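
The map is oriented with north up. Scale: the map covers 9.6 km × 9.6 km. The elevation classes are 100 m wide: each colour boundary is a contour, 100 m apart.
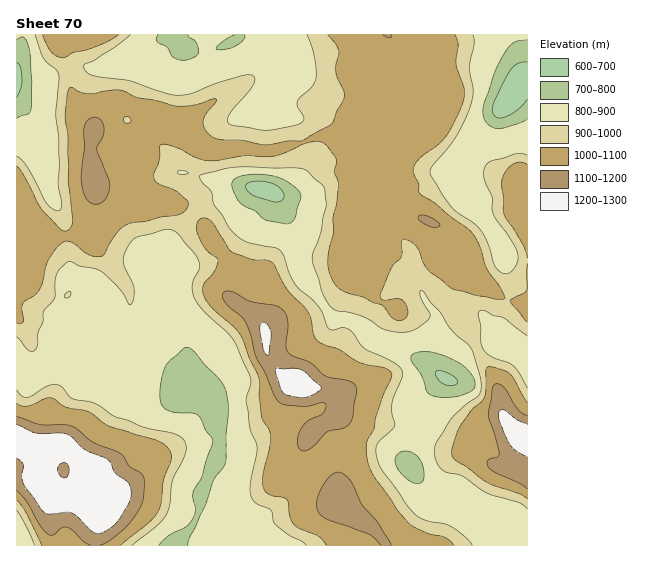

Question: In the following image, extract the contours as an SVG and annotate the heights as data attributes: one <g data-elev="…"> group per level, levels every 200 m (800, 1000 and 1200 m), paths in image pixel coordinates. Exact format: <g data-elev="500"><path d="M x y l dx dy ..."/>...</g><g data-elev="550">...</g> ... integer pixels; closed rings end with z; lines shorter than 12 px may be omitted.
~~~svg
<g data-elev="800"><path d="M159 545l10-9 17-9 7-10 2-8-2-12 0-5 9-15 11-34-1-4-6-8-8-16-5-2-23-2-6-3-3-6-1-17 5-18 4-6 13-11 5-3 7 4 28 32 4 9 3 16-3 27-1 28-11 17-8 23-16 34-2 8"/><path d="M414 483l-9-6-8-10-1-10 5-5 5-1 7 2 5 4 4 6 2 9-1 8-4 4z"/><path d="M441 397l-10-2-4-3-5-16-11-16 0-4 3-3 15-1 16 4 17 9 11 11 2 9-4 6-13 5z"/><path d="M279 223l-14-4-10-8-14-8-9-15 0-4 1-4 5-3 8-2 21 0 16 4 14 10 3 4 1 4-6 22-6 5z"/><path d="M527 119l-20 8-10 1-6-1-5-4-3-11 1-9 10-30 11-20 9-11 13-2"/><path d="M17 39l6-2 5 7 2 11 2 28 0 22-2 7-3 3-10 3"/><path d="M188 35l8 8 3 9-5 5-11 3-10-3-6-10-9-4-2-4 2-4"/><path d="M244 35l1 2-2 3-8 6-10 3-9 0 1-2 4-4 14-8"/></g><g data-elev="1000"><path d="M120 545l29-22 9-12 3-8 3-24 7-20-2-10-10-8-49-14-21-15-23-5-13-9-7 0-19 8-5 0-5-3"/><path d="M454 545l-9-8-18-4-18-10-11-12-23-32-6-12-2-12 0-12 7-14 2-12 5-17 10-23 0-5-8-4-24-6-20-12-14-5-7-4-4-6-3-15-3-8-21-23-14-26-6-3-16-1-20-7-18-29-6-4-6 0-4 6 1 11 8 13 12 11-4 12-11 13 0 10 8 12 23 20 6 8 19 44 0 17 2 20 8 13 2 8-1 11-7 28 0 12 6 7 17 4 2 4 2 14 4 7 5 4 19 8 9 9"/><path d="M17 500l9 12 16 33"/><path d="M527 402l-18-29-15-6-7 0-1 4 0 17-2 9-13 13-11 15-9 27 1 4 3 4 12 7 18 14 9 5 25 8 8 5"/><path d="M17 323l4 1 2-3-1-12 1-5 2-3 10-6 4-5 9-29 7-12 7-6 4-2 4 1 19 13 12 1 4-2 4-10 9-12 8-7 36-8 16-2 8-5 3-6-2-4-11-9-18-8-4-4 0-6 6-14 0-12 3-3 16 5 20 10 14 2 32-5 30 0 30-13 10-2 7 1 6 5 7 10 2 4-3 11 4 9 1 6-2 17-4 13 0 16-4 18-1 12 3 13 7 12 9 5 15 4 11 5 9 3 8 11 5 4 6 0 4-1 3-7-2-7-3-4-5-2-15 1-3-4 12-29 9-10 0-16 4-2 6 3 6 5 7 17 5 7 22 17 26 7 21 5 7-1-5-12-14-19-6-20-7-13-6-7-17-12-15-13-15-10-1-9-6-12 1-5 4-7 21-16 8-9 16-34 2-10-9-26 2-21-3-9"/><path d="M527 264l-1 27-14 8-2 2 17 21"/><path d="M527 165l-8-3-8 3-7 8-2 11 2 31 19 29 4 14"/><path d="M126 123l-2-2 0-2 3-3 3 3 1 2z"/><path d="M42 35l9 17 6 4 6 2 11-6 12-2 16-6 17-9"/><path d="M328 35l10 14 1 6-3 16 2 8 6 12 0 6-13 27-29 17-15 0-22 4-22-5-20 0-9-2-8-7-3-8 2-8 11-14-1-2-20 6-17 1-21-5-20-4-16-7-8 0-24 4-8-2-10-5-2 2-2 4-2 23 3 20 0 47 5 37-1 5-3 5-4 1-4-2-18-18-20-36-6-9"/></g><g data-elev="1200"><path d="M63 478l-4-3-1-6 2-5 5-1 3 2 1 6-2 5z"/><path d="M17 458l7 7-2 11 2 8 19 28 6 2 22-1 24 20 8-1 12-8 15-24 1-8-2-8-14-11-4-10-4-4-22-10-18-15-6-1-24 0-20-8"/><path d="M527 424l-10-4-12-10-3-1-3 3 0 8 11 24 5 6 12 7"/><path d="M299 397l7 0 7-2 7-4 1-4-15-14-5-3-25-2 0 5 7 19 4 3z"/><path d="M266 355l3 0 2-22-2-7-6-4-2 2-1 7 3 18z"/></g>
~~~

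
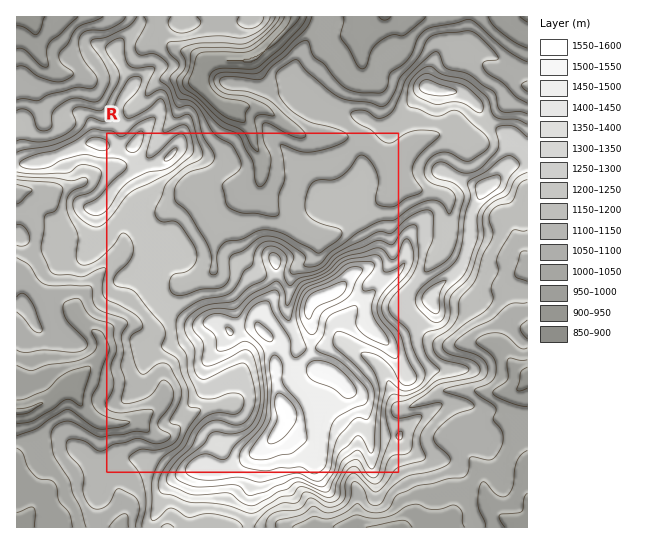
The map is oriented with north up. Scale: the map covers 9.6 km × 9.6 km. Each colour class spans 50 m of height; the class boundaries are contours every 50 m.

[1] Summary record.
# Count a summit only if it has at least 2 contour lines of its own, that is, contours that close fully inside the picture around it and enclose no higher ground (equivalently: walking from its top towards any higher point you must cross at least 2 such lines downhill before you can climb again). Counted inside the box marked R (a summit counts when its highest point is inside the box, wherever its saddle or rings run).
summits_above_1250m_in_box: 3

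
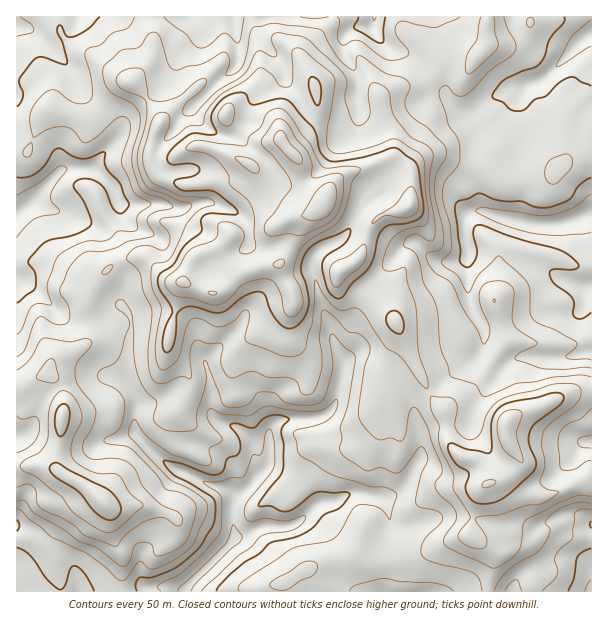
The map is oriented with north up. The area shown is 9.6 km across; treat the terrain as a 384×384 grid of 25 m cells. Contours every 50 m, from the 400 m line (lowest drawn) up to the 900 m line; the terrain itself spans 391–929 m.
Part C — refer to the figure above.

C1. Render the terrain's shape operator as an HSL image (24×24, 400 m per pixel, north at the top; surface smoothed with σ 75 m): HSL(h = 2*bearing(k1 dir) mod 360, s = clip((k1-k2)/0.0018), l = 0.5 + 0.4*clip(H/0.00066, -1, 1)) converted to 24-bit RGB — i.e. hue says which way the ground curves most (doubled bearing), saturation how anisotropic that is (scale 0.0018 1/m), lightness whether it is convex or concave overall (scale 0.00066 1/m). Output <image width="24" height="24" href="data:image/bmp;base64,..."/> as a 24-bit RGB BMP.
<image width="24" height="24" href="data:image/bmp;base64,Qk32BgAAAAAAADYAAAAoAAAAGAAAABgAAAABABgAAAAAAMAGAAATCwAAEwsAAAAAAAAAAAAAe29+r7N8TTZwjoNd4ugyUiEJWm0fADMfm37ctqzbwq3YwJLEjKSlgl19l2Rjam2glnypXohwW3FT1L1YHFo2eatrsaOYQ0F/amd6tKh0ViQ1fH49z/GxRyrR5L3NN5duATIbmKZRoXd9p5q9vZTEpG2+jZ2ua2mljHOuunW8o1uKitKq0aTbPMKgbZJMdEBymzAwdzcumG6stc2Vda5FPG5q0b+duY/DJIOpLVILPGkHKD8Ir0xKkl+NxK2WSVl6aoJQOWWc6rrUs5Bik4JVop1CemOvV5u2I3CvnbbPZnCr2fLloqDii63kmLTT49rxSSDKSCHx0aDlf9CSDk4ZLnQlyraBdy6Bu32cZDdQl4EvwZ5TcaJb02iqta4YUBwTNjGGf8ZqrvXue73XqmttXq9uI8aIMwcAaSUADmA0zDtuwn6NsFq2lnhHmaIxUYk+KIJ4l3DBUsrJ5s3fzobJKrxLSEDk4ND2mYrq69yeP4QvQWpox8ClmA43OAANl/LjfHHRVKC4FDRHzJR6jXWbgYKrrY+rhImzI3d/XBpJz/zgRy7E3YlDtuLXM1l4QLRtJj4Y9qdwqalTJV0kUH0PhBJjiL6EZMRpYqfQkhosCyo5ptyxlI7GqGGupI16kp2DUiiYRe+IYqIvVRJd9PnScU83Vls4ZFkmVKWnfPKW1rXha1XBe0rPQGebwpykr8hQhAdQjNKFQSBxgI8CIWwAGElwx6meoqaHRSV0qdypZ5CoCmGE9Nfh77f5xIzXTK2pt46+NMw2paNCa0hRiidrvz1TO5gv2XtvNCm0u2x3ZEqhc73G6OfQBBgvxaqQrqeIZUCdUMVsqG2JMoFoQXgiOZg77M3w07Dytku81r+1oU91U3FbPkl/xEzM1++oHTlucU+8o2yMlW+KbKZsr9CcCAgsjrJasWVZg816bmiGX3ZOq0twR40yU28mLUEOdIoeMz6To8WLxGq2oYe+RESCLTmJ+uzRNhtXNJFDt2mwh3upu8h/XqxLXxVuOnRqv7R5esp9X1p1kq2IKzJ72NqggI/JkJXIj2S4Ns7PiSU+uYY8eItQa1N3IzpH/8BvPBctndRGGUo7lEOD+PPTFApphLcnR46htt68rnidX1uMXceaoBJ2js1lSlxDgnpPSXVxKS1XwE2TqriUsHp1N0FjZzOe9NfYpM3z6djzTCyiKVNG5PrRHgAz6fnFKoJshKNwm6pycY2wKRiYq9Xj1rPKWF+faaGdeWk1V2ikXKaUsZ+4wqnWgDzKOO3Gq1bn0XltZ3NLrn7Xo5rjzepkAAgz+NPka9/mJXtw2tCmRmIXDhNAsK08rpNJhE1fqVGifoHAgpuJYrCVaKmJiU5FVKrM1h8tDzsi5ZZ81nSeKWKOr4Qv7WY6BS4NCTYJ+L2nTFokLx8EtvKWBxNZkuCon7nXgIbRkn7DpnisXppSjXBPQzMnm9lBHx5hYFLmMcfq0ErOj+dwZwpNkJ3Q0ari9tXsDLyaKJHd/Gn/0PvfYevACws9k6oJLhsFMSEELz0GJ0oPI2chSjysdYS8neOUMAgqhUgAwrAAFMAAkpMMXa6EUZlWWX5K36jM77HSFkJHNGph/vbNKRQ8lDSUdkCrmq3OjZjK0r3WQkmfzravElVFfZsaZhEtOyaX3PLZU9t+flotn0hNhNGxaDifzNFNAN2G+6jvvnbxR46j+fvQVBxxQ26MfJ6udn+WeHCYtZuin2a6w6GfdzSWp5nELp6NEjtj+OvKJFH61tP4csP5vSLH4U/f0PvcjTRtESMQaXot6KmZwmaTz3jUTkKhdH+Of3WGaXR9l5CAnYiVvV6ioHexd620sYWtESQz3/aGDs6XZgki/49yGoSAft2N3HZkuy06P3B6YUR6ic9Fa0pPnn5bbk5ucn2CdoKQeG6Nlo5/e5R6SpJ4yriqZFGMpjJimjtWI/5ZxD90CXZriPmi62fjLbM8ohhb38iaSHmCQy6Oz9adS05qj1lMrFk7OnlEVYJWWHybtIWhlX5/dZyPk61wXyxfa5K+3OrvtnajPWpr0I3QAoQjxQ8VyJGEeCp90evQhmjUKMzfj2q0uGKvkVCY1IWlpJFbXnFJOXIqIotKs4mVfJ2ihD9XYpS9cKutlqF1xYR8X4mUO2Zc2KKMBy1zySUnn+i/q7xyNRRZrd60WBM7nYFRc3eNYX+h5rnIco3FiICrPJBnLI9FckY5lMCFOY2YmHNpf2RQr8BvkWlVbVF9faZUUhmrMd0qaas8z2eo0zLVEGUj1EmokKumcXmUV1aC6OKuMi2Fy56ypn+8OX2k"/>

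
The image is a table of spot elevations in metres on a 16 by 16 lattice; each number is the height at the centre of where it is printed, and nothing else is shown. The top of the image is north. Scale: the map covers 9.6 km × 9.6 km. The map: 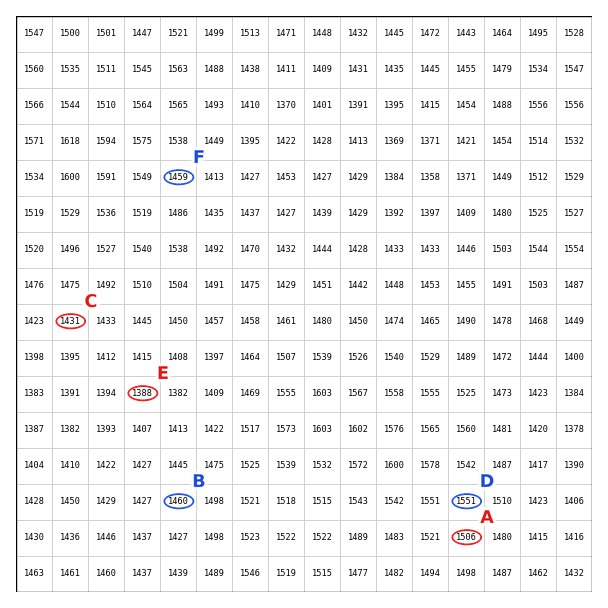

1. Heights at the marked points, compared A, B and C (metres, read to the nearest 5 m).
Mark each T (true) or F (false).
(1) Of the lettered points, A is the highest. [T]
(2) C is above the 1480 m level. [F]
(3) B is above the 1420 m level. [T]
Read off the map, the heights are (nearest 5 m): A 1505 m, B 1460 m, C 1430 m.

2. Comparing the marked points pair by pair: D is above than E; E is below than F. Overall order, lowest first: E F D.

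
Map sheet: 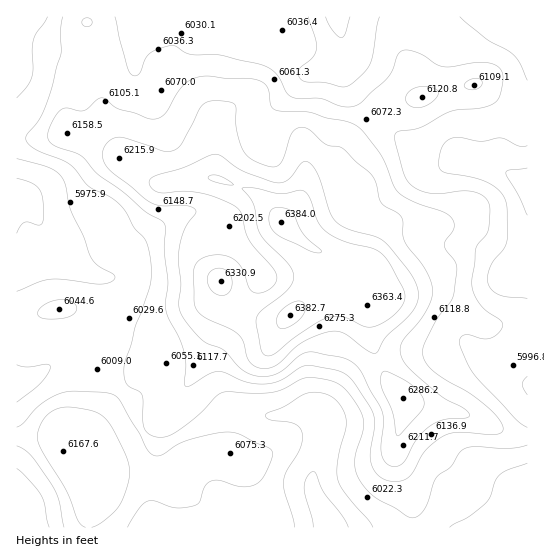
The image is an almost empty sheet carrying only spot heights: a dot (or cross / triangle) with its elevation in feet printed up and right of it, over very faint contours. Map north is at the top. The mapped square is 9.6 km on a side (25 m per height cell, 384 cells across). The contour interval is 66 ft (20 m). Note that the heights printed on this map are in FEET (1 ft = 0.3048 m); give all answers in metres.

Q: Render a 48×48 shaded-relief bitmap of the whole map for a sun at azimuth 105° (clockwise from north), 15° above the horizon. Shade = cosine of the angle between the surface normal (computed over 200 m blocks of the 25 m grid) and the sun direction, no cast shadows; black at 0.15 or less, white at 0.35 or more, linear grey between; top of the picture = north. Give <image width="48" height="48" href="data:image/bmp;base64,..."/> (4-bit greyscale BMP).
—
<image width="48" height="48" href="data:image/bmp;base64,Qk32BAAAAAAAAHYAAAAoAAAAMAAAADAAAAABAAQAAAAAAIAEAAATCwAAEwsAABAAAAAAAAAAAAAAABEREQAiIiIAMzMzAERERABVVVUAZmZmAHd3dwCIiIgAmZmZAKqqqgC7u7sAzMzMAN3d3QDu7u4A////AHdkNYmsypiIiIiJmau8uGVmd4mrqZmZqndkNXmry5iIiIiJmavLp1Vnd4mrqZmaqndTNYmry5iJmIiJmqvKhlZniImqqZmqqndTNomby5iJmYiJmry5dVZniZqqmaqqqnZDR4mby5iImZiJq8y5ZVVWebu6maqqmWVEWJiby5iIiZiJq8zKZERFac26mqqpmWU0eZiby5h3iIiJmrzLdUQzWd7KqqqZqmVGiYirypiHd3iJmavLlUMhON7LuqmZqlVGiIm8uYiIh3eJmIm7lkMgFr3cupmaqkRFeIm8qIiZmIiJmIial1QhFazLqZmru0M1aImqmHeaqpmZmZmZl2QxFJzKqaq8u1REZ4iZmHZ5u6qZmaqph1QyJIu6mau7qmVVZ3iIiHZoq7qZqru6h1QzNpu7maq6qXZmZ3d4iHZnm6mIq93KmGQzV6u6maqqmYh3d3d3eIdmeahmi+/amHVFeauqmqqpmZmYd3d3eIdlaJdVau/amIZnm7uqmqqZmYmZiHd3d4dlZ4dUWN/rmId5vMu6qZmZmYmZmIh3d3dlV4dlRq7sqYeKzMzLqZiZmYiZmZiHd3ZVV3d2RYvdyoeKzd3MqYiZmXiJmZmHd2VEV3h2VGm8ypeKze7dupmZmXd4iZmHd2QzVoiHVEaaqYiJve7tuqmYiGZniJiHdlQzRXmpdDR5mIiJq97ty7uoiGZneIh3ZlQyNGrLlkNXiIiIm83czMy5iGZ3eIh3ZlQyM1rLl1RXiIiJq8y7vN26mHd3d3eIdkMzRGm6h1VniIiJvMu6q93LqXiHdmd4h1M0VniYdlZ4iIiJzLqqq8zLuoiHZmd3h1M0Z3h2VWeImZiJu7qqqru8y4iHZnd3d2REZ4d1RGiaqpiIqqqqqru8zIiHZnd3Z3ZVZ3dkNHmry5mImqqZqqu8zIh2Vnh2ZniHd3dkNHmsy5mZmZmZmaq9zIh2Vnh2VWipiHd1Vnicy5mZqZmIiJq8zId2VXd2VWiZmIh3eHZ6y5iau6mHd4mry4h2VWZlZmd3d4iZmHVpupiazLqYd4mqq4iHZVVWeHdmVompmGRZupiazbqZmImZmYiHdlRWiZh2VXmqmGRZqZmazLqqmZmZiXd3iHZWiZh2ZnmqmGVpmZmru6qqqZmYiGZVeYdniId2Znm6mGVpmJqruqqqqYmYiGU0aZd3iIdmZoq6mHZ5mImqqZq7qZmYiGUzaIeIiIdlVnmqqXd4mIiJiIq7qZmZiGVEZ3eJiIdlVniauph3iIdnd3mrupqqmXZEZ3eZiHZlZ3eJq7qHiIZWZmeaqZq7qnZVd3eamHZmZ3d4m8uXeHZVZmeIh4rMunZVd3eamHd2Z4h3irupiHZVVneIdmisu2ZVd3eamHd3d3iIiaqqqYZUVniIh2eKu2ZWd3iamHeIiIiIiJmruodUVoiJmIiJmmZVZ4mqmHeJmIiIiImryoZlVoiJmZmZmWZURoq7qHd4mYiIiIm8yoZlVoiZmZmZmWZUNYq7qHd4mYiIiIm8ynZlZ4mZmZmYiA=="/>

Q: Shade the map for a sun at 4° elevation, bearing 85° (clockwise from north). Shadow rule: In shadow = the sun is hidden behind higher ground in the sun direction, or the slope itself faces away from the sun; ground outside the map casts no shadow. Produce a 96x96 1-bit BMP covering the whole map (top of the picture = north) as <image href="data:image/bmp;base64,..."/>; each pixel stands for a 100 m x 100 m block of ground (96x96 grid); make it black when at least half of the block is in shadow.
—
<image width="96" height="96" href="data:image/bmp;base64,Qk2+BAAAAAAAAD4AAAAoAAAAYAAAAGAAAAABAAEAAAAAAIAEAAATCwAAEwsAAAIAAAAAAAAA////AAAAAAAHwAAAAAAAAAAAAAAHwAAAAAAAAAAAAAAH4AAAAAAAAAAAAAAP4AAAAAAAAAAAAAAP4AAAAAAAAAAAAAAf4AAAAAAAAAAAAAAfwAAAAAAAAAAAAAA/wAAAAAAAAAAAAAA/wAAAAAAAAAAAAAB/gAAAAAAAAAAAAAB/gAAAAAAAAAAAAAB/AAAAAAAAAHAAAAD/AAAAAAAAP/gAAAB+AAAAAAAAf/gAAAB8AAAAAAAAf/wAAAAcAAAAAAAAf/wAAAAAAAAAAAAAf/wAAAAAAAAAAAAAP/wAAAAAAAAAAAAAP/wAAAAAAAAAAAAAP/4AAAAAAAAAAAAAP/4AAAAAAAAAAAAAf/4AAAAAAAAAAAAAf/4AAAAAAAAAAAAAf/4AAAAAAAAAAAAAf/wAAAAAAAAAAAAAf/gAAAAAAAAAAAAAP/AAAAAAAAAAAAAAH+AAAAAAAAAAAAAAA+AAAAAAAAAAAGAAAAAAAAAAAAAAAPAAAAAAAAAAAAAAAPAAAAAAAAAAAAAAADAAAAAAAAAAAAAAABgAAAAAAAAAAAAAABgAAAAAAAAAAAAAAAAAAAAAAAAAAAAAAAAAAAAAAAAAAAAAAAAAAAAAAAAAAAAPAAAAAAAAAAAAAAAfAAAAAAAAAAAAAAA/AAAAAAAAAAAAAAB/AAAAAAAAAAAAAAB/AAAAAAAAAAAAAAB/AAAAAAAAAAAAAAD/wAAAAAAAAAAAAAD/4AAAAAAAAAAAAAH/8AAAAAAAAAAAAAH/4AAAAAAAAAAAAAH/AAAAAAAAAAAAAAH+AAAAAAAAAAAAAAD+AAAAAAAAAAAAAAD8AAAAAAAAAAAAAAB8AAcAAAAAAAAAAAA4AB8AAAAAAAAAAAAAAD8AAAAAAAAAAAAAAH4AAAAAAAAAAAAAAH4AAAAAAAAAAAAAAP4AAAAAAAAAAAAAAH4AAAAAAAAAAAAAADwAAAAAAAAAAB8AABgAAAAAAAAAAD+AAAAAAAAAAAAAAH8AAAAAAAAAAAAAAH4AAAAAAAAAAAAAAHgAAAAAAAAAAAAAAPAAAAAAAAAAAAAAA+AAAAAAAAAAAAAAB8AAAAAAAAAAAAAAAYAAAAAAAAAAAAAAAAAAAAAAAAAAAAAAAAAAAAAAAAAAAAAAAAAAAAAAAAAAAAAAAAAAAAAAAAAAAAAAAAAAAAAAAAAAAAAOAAAAAAAAAAAAAAAOAAAAAAAAAAAAAAAOAAAAAAAAAAAAAAAOAAAAAAAAAAAAAAAGAAAAAAAAAAAAAAAAAAAAAAAAAAAAAAAAAAAAAAAAAAAAAAAAAAAAAAAAAAAAAAAAAAAAAAAAAAAAAAAAAAAAAAAAAAAAAAAAAAAAAAAAAAAAAAAAAAAAAAAAAAAAAAAAAAAAAAAAAAAAAAAAAAAAAAAAAAAAAAAAAAAAAAAAAAAAAAAAAAAAAAAAAAAAAAAAAAAAAAAAAAAAAAAAAAAAAAAAAAAAAAAAAAAAAAAAAAAAAAAAAAAAAAAAAAAAAAADgAAAAAAAAAAAAAADgAAAAAAAAAAAAAA="/>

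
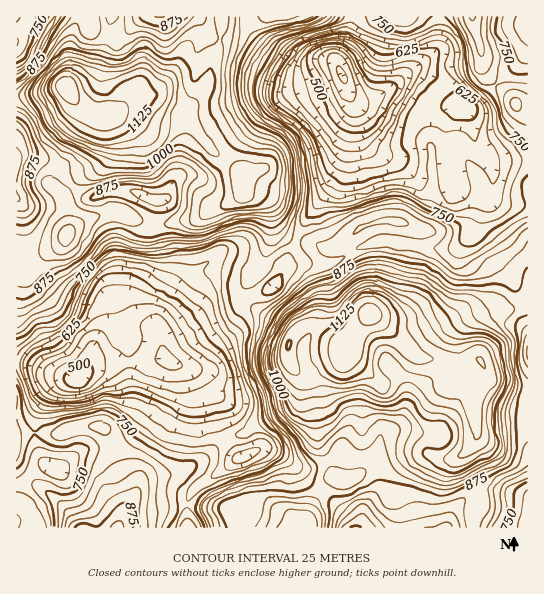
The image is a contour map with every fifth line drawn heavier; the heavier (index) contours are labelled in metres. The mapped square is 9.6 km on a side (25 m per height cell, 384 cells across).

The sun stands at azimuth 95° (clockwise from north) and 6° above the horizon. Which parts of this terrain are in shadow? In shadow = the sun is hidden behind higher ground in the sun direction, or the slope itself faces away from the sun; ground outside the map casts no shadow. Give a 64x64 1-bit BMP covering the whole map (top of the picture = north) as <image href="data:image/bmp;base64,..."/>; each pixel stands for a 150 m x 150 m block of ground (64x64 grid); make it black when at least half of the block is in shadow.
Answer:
<image width="64" height="64" href="data:image/bmp;base64,Qk0+AgAAAAAAAD4AAAAoAAAAQAAAAEAAAAABAAEAAAAAAAACAAATCwAAEwsAAAIAAAAAAAAA////AAAAAAD/MA/HABwHgP5wH8eAHAOA/PAfxwAcAYD7wB/gABwAAGfAD/AAAAAAD8AH/AAAAAAPwAH/PgAAAA/AAH/+AcAAB8AAP/wH4AABwAA/+A/HAABAAP/4B88AAAAH//gD/4AAAA//8AH/gA4AP//gAe+AD8B//+AA4wAP4///4ADgAAf////gGHAAB////+AAAAAP////wAAAAB/////HAAAAH////88BAAAf////zgEAAA/////eAAAAB////84AAAAH////5wAAAAP////jwAAAAf////PgAAAA/////+AAAAD/////8AAAAH/////wAAAAf/////AAAAAf////8AAAAAAf+//wAAAAAAD4f/AAwAAAAHwAAADwOAAAPgAAAP78AAAeAAAA//wAAAYBwAB//AAcAAfgAD/4AH4AB/AAHvgA/gAD/AAe8AH+4AD+AB7wAH/wADwAPuAAP+AAACAf4cAf4AAAYB/j4A+AAAHgH//ADwAAA+Af/8AAAAAf4D//gAAAAD9gfv8AAAAAf4D8/gAAAAD/g/z+AAAAAP+H/PwAAAAA/9/8/AAAAAH///z8AAAAAf///PwAAAAB///A/AAAAAH//8D8DgAAA///wP4fAAAH///A/B8QAAf7/8D8DzgAA/j/wPwgOAAB8D+A/mB8gAAAH4D+YH+AAB4fgA=="/>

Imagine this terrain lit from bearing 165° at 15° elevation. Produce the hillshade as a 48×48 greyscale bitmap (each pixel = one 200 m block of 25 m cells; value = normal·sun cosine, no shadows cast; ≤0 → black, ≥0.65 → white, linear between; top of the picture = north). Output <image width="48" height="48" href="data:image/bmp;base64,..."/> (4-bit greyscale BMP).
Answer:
<image width="48" height="48" href="data:image/bmp;base64,Qk32BAAAAAAAAHYAAAAoAAAAMAAAADAAAAABAAQAAAAAAIAEAAATCwAAEwsAABAAAAAAAAAAAAAAABEREQAiIiIAMzMzAERERABVVVUAZmZmAHd3dwCIiIgAmZmZAKqqqgC7u7sAzMzMAN3d3QDu7u4A////AGZlMSM0Z3iZl2d2VFVFaKqIiIiZhmiZh1d1MSM0Z3eIdlVmVEQ0WKqYiIiJl1eIh2d1IjRDV3Z3UQE0VCIiWKuod3iJqGZ3d3dTIjRDRnd4YQAAEiIjWJq5d4mau5d4mYVDMzRERWZ4hiAAABM0VmeId5qrzduru5ZWZUREREVWeHQAAAJFVVVnd4mZrN3cupiJhkRVQzQzRXdkEAJohlZmZnd2aLzcqYiZqXZlQzMzI1eZdVV5mHd3ZVVUNHqpiGd3iYd2QzNEM0VpmZmZmpiIZURVVGd3eGUyNFVVQ0VEMzM1eaqpmqiIh2Z4dmd3d2QQAAASNFQzMiIjRomZmqmKuoeJl2eId2QQAAAAIzMzRDNERWiJmaqry5iJl2eal2QhAAAAEiI0RFVVZneJmry6qph3d2erqFVVQyABIjMzREVmd3iIiry4d5h2ZmaKl1d4h2REREREVVVmZnh3eJqXVoiHZmZ3doqqqYZmZmVmd3dkM1dmd3iHd4h2ZmZmdqu8uodnd2Z3iIhjECZ2ZmeImHZUQzRGiLu8yph3d2Z3d4h0EAR2RFaJqGVUMhATabu8y6h2Znd3d3d2MABWQzV5mGVVQyETaau7zKh3d4d3d2d3QQADMiRnd2ZVVVRGeau6q6h3eImId2Z2QQAAAAJFVEVURFVWZ5qpqqh3eImYh2ZmUgAAAAABEiNDIjRFVomqq8qIiIiIh2VXdzAAAAAAABEiEBI0RXiavdypmZiIdmVWiXQgAAAAAAASIRI0VWeKze7Kq7qYd1RFaIZUQxAAAAESMyNEVVZovN7s3dzLuoZVWJh2Z2MAASI0VCI0RFVWirzd3d3d7tp2aKlmVXdURFZndTIiNEREV5rMuqq87//KmaljM0Z4iId3dlQiIyIzNWiqh2Z4m+/+y7pzIhJGd2UzNFQyISNERERmVEM0V5zu27uVIQABIzIREkQzM0VlVVQzNFVDRFebqaqnQQAAAAAjM0VEVVd2V5mHeJhkNEVniIiXUyEAAAJFVVZUVUVVVpvMzMuFRWZmeIh3VDMhECRWZmZVRDNFZni83cyoeIZVZ3d2VEMzMzVWZmVVRENWiJmqqrzKmYZDNFZmVEMzRVVmZlVmVWV5q7u6qZu6l2VDISRVVEMzRmZWZlVnd2aJu7uqqYmZdlVDIAEjREMiNGVVVVVoiId5qZiJmId3ZlVTEAATREMiI1VFRERXiJh4iHZneIiHZmVTIAATRUMzIjVVVERWh4iHh2RFZ4mHZnZUMhJFVURUMSRmZmdmZkVnd1Q0VmeHVndmZlVWVUVnUhJWeJqFRAADVUQzRVVmVXh4iZdmVVZ5ljI1eaqFMwAAAjMgEjI1VWiJq7l1VWaKunQ1Z4iGQwAAABEAACEkVWeaq8uXZ4eKu6hlVVd3VBAAAAAhABEkVVeaq83cu7qZrMuXVVZmZUEAAiJEIBITVVeJvN///+y6rN25h3ZVVWMAA0RmQRIRNWd3rO////ypq7y7mHdmZnQQA1VnYhIhJGd2jO///+uYmqq6mHd3Zg=="/>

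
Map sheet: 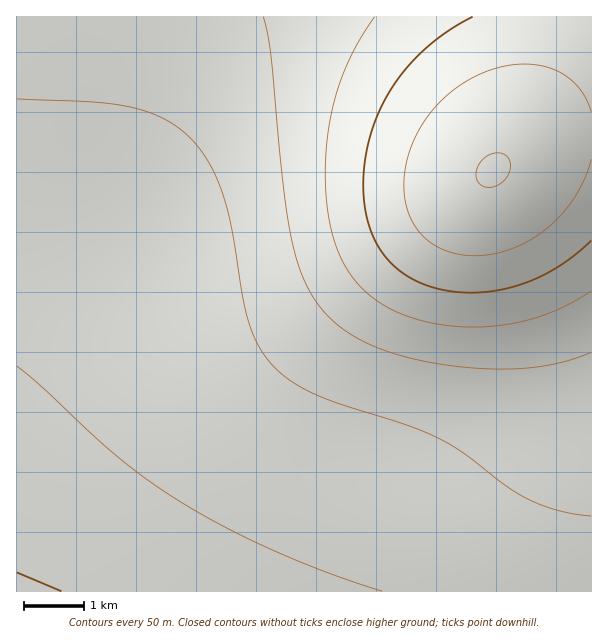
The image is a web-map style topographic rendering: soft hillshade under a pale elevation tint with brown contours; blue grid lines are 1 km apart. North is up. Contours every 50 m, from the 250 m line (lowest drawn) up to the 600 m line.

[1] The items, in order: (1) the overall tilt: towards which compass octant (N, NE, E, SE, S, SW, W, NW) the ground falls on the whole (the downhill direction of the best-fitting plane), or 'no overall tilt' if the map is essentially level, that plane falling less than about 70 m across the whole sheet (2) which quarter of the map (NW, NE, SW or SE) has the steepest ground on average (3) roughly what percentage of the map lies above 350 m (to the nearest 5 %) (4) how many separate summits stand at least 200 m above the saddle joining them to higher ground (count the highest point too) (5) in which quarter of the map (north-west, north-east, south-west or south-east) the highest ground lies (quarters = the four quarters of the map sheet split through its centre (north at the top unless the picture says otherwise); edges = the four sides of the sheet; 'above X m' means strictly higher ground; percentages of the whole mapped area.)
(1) Overall the map slopes down towards the south-west.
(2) The steepest ground, on average, is in the north-east quarter.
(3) Ground above 350 m makes up about 50 % of the sheet.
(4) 1 summit rises at least 200 m above its surroundings.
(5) The highest point lies in the north-east quarter of the map.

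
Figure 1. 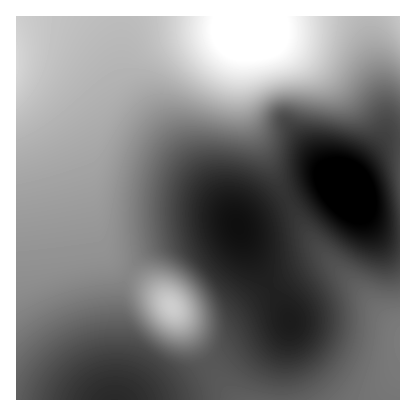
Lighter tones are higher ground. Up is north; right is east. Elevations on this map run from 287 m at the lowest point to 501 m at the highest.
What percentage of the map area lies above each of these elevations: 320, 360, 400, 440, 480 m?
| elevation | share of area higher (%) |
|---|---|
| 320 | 93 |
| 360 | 65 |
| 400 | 41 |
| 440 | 13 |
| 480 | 3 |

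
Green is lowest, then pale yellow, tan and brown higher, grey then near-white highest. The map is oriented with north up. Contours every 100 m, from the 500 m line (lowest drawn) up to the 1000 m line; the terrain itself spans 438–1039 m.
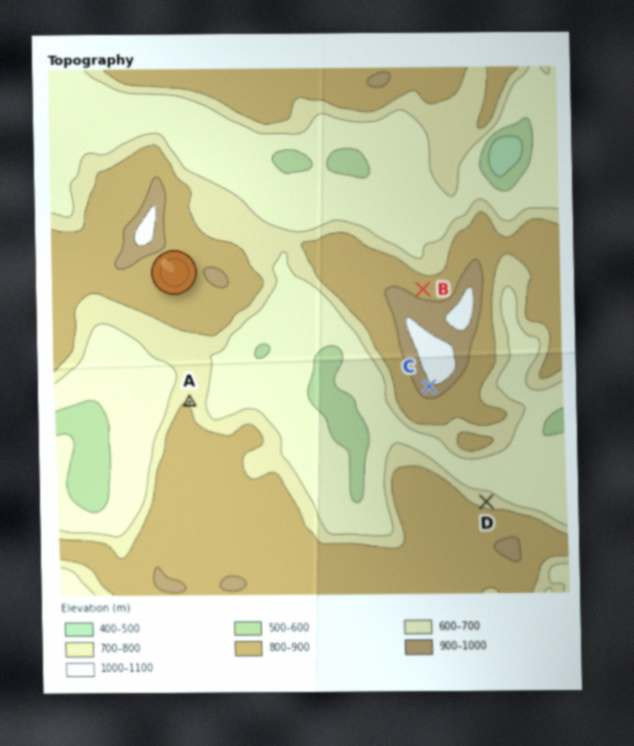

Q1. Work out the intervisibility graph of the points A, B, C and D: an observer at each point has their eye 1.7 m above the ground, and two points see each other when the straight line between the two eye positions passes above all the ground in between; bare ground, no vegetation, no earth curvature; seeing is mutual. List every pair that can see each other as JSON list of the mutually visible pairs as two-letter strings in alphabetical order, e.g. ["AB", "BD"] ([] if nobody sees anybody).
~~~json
["AC", "CD"]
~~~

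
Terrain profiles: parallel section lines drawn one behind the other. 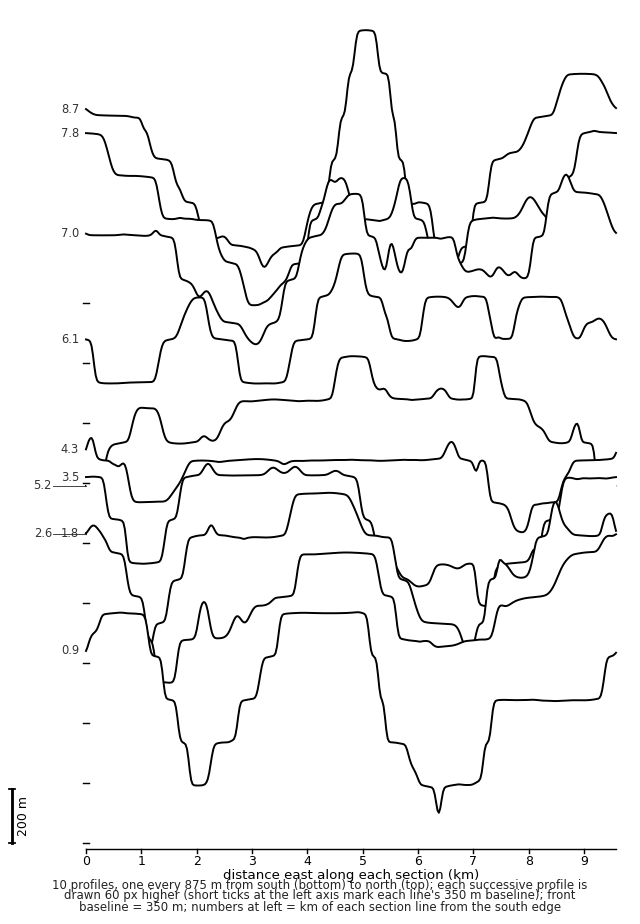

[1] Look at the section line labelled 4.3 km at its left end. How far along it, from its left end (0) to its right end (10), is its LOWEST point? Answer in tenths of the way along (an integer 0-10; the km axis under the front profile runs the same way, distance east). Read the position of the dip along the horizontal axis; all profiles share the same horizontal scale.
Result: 8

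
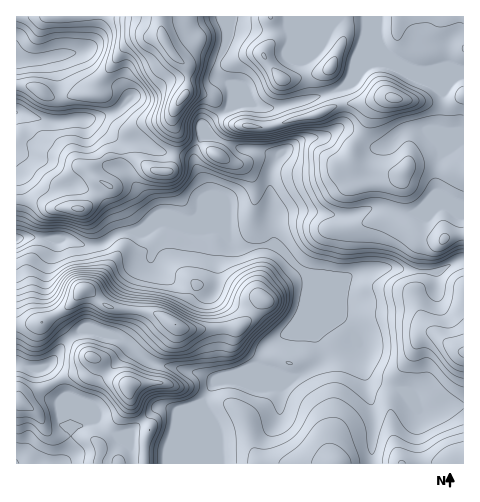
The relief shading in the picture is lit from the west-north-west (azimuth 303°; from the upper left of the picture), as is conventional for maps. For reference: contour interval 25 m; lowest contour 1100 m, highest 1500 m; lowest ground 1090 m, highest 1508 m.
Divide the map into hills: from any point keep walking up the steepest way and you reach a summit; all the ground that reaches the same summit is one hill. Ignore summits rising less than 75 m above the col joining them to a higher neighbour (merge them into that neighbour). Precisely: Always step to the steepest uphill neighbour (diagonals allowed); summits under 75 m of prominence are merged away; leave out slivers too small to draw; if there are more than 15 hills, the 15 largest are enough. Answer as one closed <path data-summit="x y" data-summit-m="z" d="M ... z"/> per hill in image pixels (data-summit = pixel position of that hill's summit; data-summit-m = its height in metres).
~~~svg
<path data-summit="395 98" data-summit-m="1508" d="M463 16l-96 0-3 27-12 32-6 11-38 14-28 7-16 1-12-4-14 0-7 2-26 19 6 11-7-1-4 4-5 13-1 10-5-5-27-5-25-11-22-4-25-17-4-1 24-5 10-6 9-10-11-11-12-1-10-5-17-28 9-4 5-7 5-11 0-15-81 0-1 222 50 1 15 6 14 1 9-2 12-10 7-2 15 0 21-10 24 5 30 0 8 4 15 17 36-3 12 7 23 22 30 3 11 0 12-5 21-4 54 5 21-12 7-1z"/><path data-summit="175 325" data-summit-m="1450" d="M166 222l-11 2-17 8-15 0-7 2-12 10-9 2-14-1-15-6-46-1-4 1 1 225 188-1 0-50-3-11-23 10-13-5-8 0-27 25-12 4-10-5-13-11-11 1-15 9-2-24-23-39 11-10 8-14 18-13 16 1 19 6 31 24 52 12 14 7 16-5 51 0-14-3-9-7 6-18 21-13 16-20 5-23 0-14-2-5-20-20-12-7-36 3-6-5-4-7-10-8-33-1z"/><path data-summit="463 463" data-summit-m="1347" d="M307 278l-3 29 13 33 6 9 0 6-16 16-16 8-11 10 0 24-9 8-53 11-14-24 1 55 258 1 1-58-17 0-20 6-8-2-6-5-10-15-33-11-5-8-5-24-4-11-13-15-6-12z"/><path data-summit="165 40" data-summit-m="1485" d="M223 16l-124 0-1 15-5 11-5 7-9 4 17 28 10 5 12 1 11 11-9 10-10 6-24 5 4 1 25 17 22 4 25 11 27 5 5 5 1-10 5-13 4-4 7 1-6-11 22-15 5-7-1-18-14-9 0-12 10-24z"/><path data-summit="463 353" data-summit-m="1379" d="M463 260l-7 1-21 12-54-5-21 4-12 5-44-4 5 8 28 28 6 12 13 15 4 11 2 16 5 13 7 5 29 9 13 18 11 4 20-6 17-1z"/><path data-summit="281 78" data-summit-m="1466" d="M365 16l-141 0 3 24-10 24 0 12 14 9 0 20 21-1 12 4 16-1 28-7 38-14 6-11 12-32 2-9z"/><path data-summit="129 385" data-summit-m="1419" d="M92 330l-10 0-12 7-14 20-11 10 23 39 2 24 10-7 16-3 21 16 12-2 29-27 8 0 13 5 22-9 11-18 8-6-6 1-14-7-46-9-15-8-22-19z"/>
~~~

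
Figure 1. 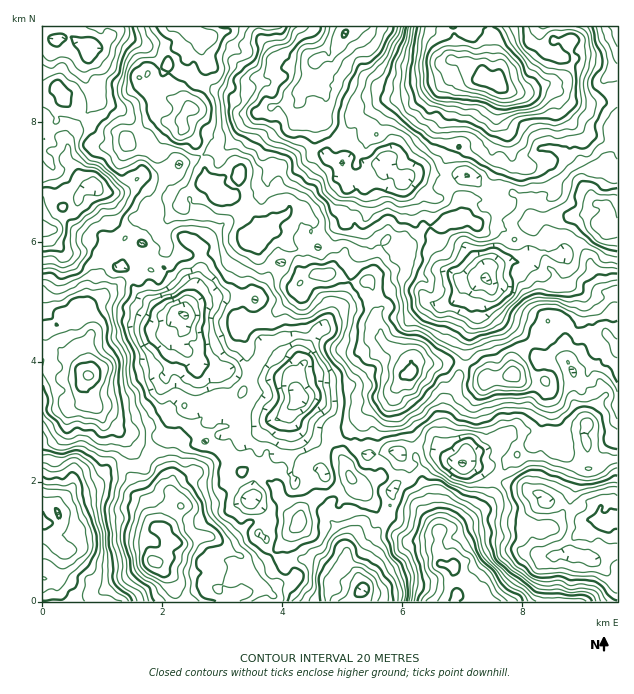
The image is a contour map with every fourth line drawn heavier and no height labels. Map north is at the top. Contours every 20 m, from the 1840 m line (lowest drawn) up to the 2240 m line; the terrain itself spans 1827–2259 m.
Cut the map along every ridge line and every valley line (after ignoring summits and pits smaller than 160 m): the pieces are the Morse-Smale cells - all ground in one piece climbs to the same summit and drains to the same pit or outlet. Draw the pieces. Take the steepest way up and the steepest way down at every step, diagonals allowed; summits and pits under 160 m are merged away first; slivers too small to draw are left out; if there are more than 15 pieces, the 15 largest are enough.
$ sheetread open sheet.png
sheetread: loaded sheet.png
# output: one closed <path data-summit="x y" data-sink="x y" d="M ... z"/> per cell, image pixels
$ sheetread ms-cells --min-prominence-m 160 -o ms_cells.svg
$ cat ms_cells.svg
<path data-summit="154 561" data-sink="604 525" d="M226 26l-119 0 3 11-21 13-16-12-21 2-6-4-4 1 0 113 8 0 14 6 2 7 24 24-9 5-5 16-3 6-11 4-9 10-11 1 0 177 4 2 10 0 9-4 14 0 8-8 1-4 12 23 7 7 8 3 14 19 5 10-2 23 6 15 9 10 6 21 18 18-6 17-9 4 16 17 4 7 0 15 96 1 1-7-9-6 5 1 9-6 12-2 7-5-9-13-2-20 6-13 8-9 2-11 15-14 26-11 9-7 12 11 18 26 10-14 0-12 16-15 0-9-4-6 5 4 9 0 13-8 11-1 9 6 18 1 19 8 6 8 11 6 18 2 9 6 7 2 6 8 18 2 20 16 12 0 7 4 5 0 7-4 3 1 1-175-10-10-10 10-8-8-16-4-12-17-8 0-14 16 0 6-21 13-6 11 0 9-4 4-22 4-11-9-19-7-36-2-9 9-1-7-30-25 0-6-6-12 1-14-4-12 0-9-4-5-15 1-21-8-15 0-15 7-4-13 0-16-8-6-9-13-7-2 0-9-9 0-8 5-2-10-7-12-9-7-8-2 6-7 3-12-11-1-14 8-9-3 0-19-11-23-12-10-3-11 7-8 5-2 10-18 5-30-6-11 0-10 25-9z"/><path data-summit="154 561" data-sink="344 34" d="M347 26l-120 0-1 4-6 4-19 5 0 10 6 11-5 30-10 18-5 2-7 10 3 9 12 10 11 23 0 19 9 3 14-8 10 0-2 13-6 7 8 2 9 7 7 12 2 10 19-8-3-3 0-12 2-2 12 0 3 8-4 5-12 7 0 9 7 2 9 13 8 6 0 16 4 9 3 3 12-6 15 0 21 8 15-1 4 5 0 9 4 12-1 14 5 7 1 11 30 25 1 7 9-9 36 2 19 7 11 9 22-4 4-4 0-9 6-11 20-12 1-7 14-16 8 0 12 17 13 2 11 10 10-10 9 10 0-118-4 0-9-6-18 4-14 11-5 6-1 9-6 4-18-4-7 4-14 10-6-4-9 0-18 6 16-27 11-11 15-6 4-4-13-23-12-3-7 6-9-9-11-5-16-12-26 2-10-3-14 0-10 5-15-8-6-8-4 12-8 8-6 2-8-6-15-2-2-13-13-3-9-10-6-26-4-2-9 0-7-13 6-7 2-14 7-6 6-19 5-5 11 0 3-4 6-15 6-8z"/><path data-summit="499 82" data-sink="344 34" d="M617 26l-126 0-1 4 5 10 0 18 5 11-3 13-10-4-12-8-23-10 4-12-4-22-103 0-9 13-6 15-3 4-11 0-5 5-6 19-7 6-2 14-6 9 7 11 9 0 4 2 6 26 9 10 13 3 2 13 15 2 5 4 6 2 11-10 4-12 6 8 15 8 10-5 14 0 10 3 26-2 16 12 11 5 9 9 7-6 12 3 13 23-4 4-15 6-11 11-10 20-6 6 8-1 10-4 9 0 6 4 14-10 7-4 12 4 9-2 9-17 14-11 18-4 9 6 5 0z"/><path data-summit="154 561" data-sink="43 522" d="M88 392l-1 4-8 8-14 0-9 4-14 0 0 103 11-3 5 6-5 7-9 1 0 3 4 12 10 9 8 4-8 21-5 5-7 3 7 1 4 3 1 6 15 13 102 0-1-20-18-20 9-4 6-17-18-18-6-21-9-10-6-15 2-23-5-10-12-17-17-12z"/><path data-summit="458 594" data-sink="604 525" d="M442 455l-11 1-13 8-12-1 2 12-16 15 0 12-10 14 9 4 7 11 9 9 26-1 7-5-2 19 3 11 13 3-2 13 6 14-3 8 163-1 0-24-11-5-11-10-21-8-18 0-15 3-6-7-5-13-9-8-2-7 10-12 14-8 0-3-5-5-7-2-9-6-18-2-11-6-9-10-16-6-18-1z"/><path data-summit="154 561" data-sink="362 591" d="M352 479l-9 7-26 11-15 14-2 11-8 9-6 13 2 20 9 13-7 5-12 2-9 6-5-1 9 6 1 7 76 0 12-11 0-8-4-6 2-12 6-18 4-9 8-7 4-14-18-27z"/><path data-summit="458 594" data-sink="362 591" d="M383 516l-3 6-2 9-8 7-4 9-6 18-2 12 4 6 0 18 92 1 4-5-6-17 2-13-13-3-3-11 2-19-7 5-26 1-9-9-4-8z"/><path data-summit="499 82" data-sink="604 525" d="M551 502l-12 2-9 6-10 12 2 7 9 8 5 13 6 7 15-3 26 2 13 6 11 10 10 4 1-54-4-2-7 4-5 0-7-4-12 0-17-14z"/><path data-summit="499 82" data-sink="604 525" d="M50 150l-8 1 0 77 7 2 4-2 9-10 12-5 7-21 9-5-24-24-2-7z"/><path data-summit="499 82" data-sink="604 525" d="M490 26l-36 0 2 22-4 12 23 10 12 8 10 4 3-13-5-11 0-18z"/><path data-summit="499 82" data-sink="43 522" d="M53 508l-7 1-4 4 0 88 29 1-13-13-1-6-4-3-7-1 7-3 5-5 4-12 4-7-2-4-6-2-13-15-1-8 6-1 8-6z"/><path data-summit="499 82" data-sink="604 525" d="M569 41l-15 0-11 26-11 14-8 8-14 2 16 1 25-10 12-2 11-20-4-11z"/><path data-summit="499 82" data-sink="604 525" d="M106 26l-63 0-1 10 10 4 21-2 16 12 21-13z"/>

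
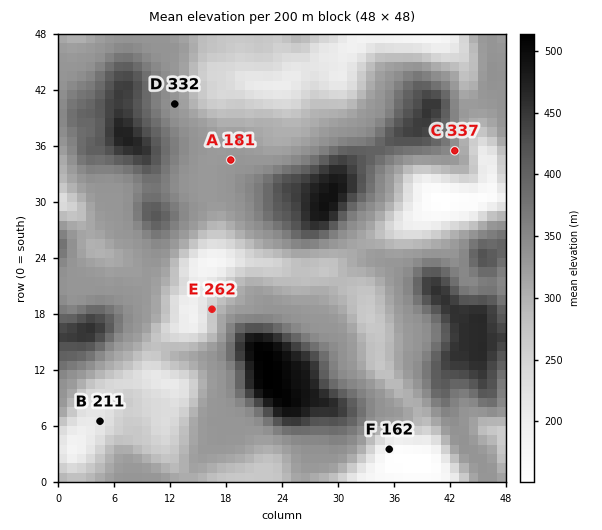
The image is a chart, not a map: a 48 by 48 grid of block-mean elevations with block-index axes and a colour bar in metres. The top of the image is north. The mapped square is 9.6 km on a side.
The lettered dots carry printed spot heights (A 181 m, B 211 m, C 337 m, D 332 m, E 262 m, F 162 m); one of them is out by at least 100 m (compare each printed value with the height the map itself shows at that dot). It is A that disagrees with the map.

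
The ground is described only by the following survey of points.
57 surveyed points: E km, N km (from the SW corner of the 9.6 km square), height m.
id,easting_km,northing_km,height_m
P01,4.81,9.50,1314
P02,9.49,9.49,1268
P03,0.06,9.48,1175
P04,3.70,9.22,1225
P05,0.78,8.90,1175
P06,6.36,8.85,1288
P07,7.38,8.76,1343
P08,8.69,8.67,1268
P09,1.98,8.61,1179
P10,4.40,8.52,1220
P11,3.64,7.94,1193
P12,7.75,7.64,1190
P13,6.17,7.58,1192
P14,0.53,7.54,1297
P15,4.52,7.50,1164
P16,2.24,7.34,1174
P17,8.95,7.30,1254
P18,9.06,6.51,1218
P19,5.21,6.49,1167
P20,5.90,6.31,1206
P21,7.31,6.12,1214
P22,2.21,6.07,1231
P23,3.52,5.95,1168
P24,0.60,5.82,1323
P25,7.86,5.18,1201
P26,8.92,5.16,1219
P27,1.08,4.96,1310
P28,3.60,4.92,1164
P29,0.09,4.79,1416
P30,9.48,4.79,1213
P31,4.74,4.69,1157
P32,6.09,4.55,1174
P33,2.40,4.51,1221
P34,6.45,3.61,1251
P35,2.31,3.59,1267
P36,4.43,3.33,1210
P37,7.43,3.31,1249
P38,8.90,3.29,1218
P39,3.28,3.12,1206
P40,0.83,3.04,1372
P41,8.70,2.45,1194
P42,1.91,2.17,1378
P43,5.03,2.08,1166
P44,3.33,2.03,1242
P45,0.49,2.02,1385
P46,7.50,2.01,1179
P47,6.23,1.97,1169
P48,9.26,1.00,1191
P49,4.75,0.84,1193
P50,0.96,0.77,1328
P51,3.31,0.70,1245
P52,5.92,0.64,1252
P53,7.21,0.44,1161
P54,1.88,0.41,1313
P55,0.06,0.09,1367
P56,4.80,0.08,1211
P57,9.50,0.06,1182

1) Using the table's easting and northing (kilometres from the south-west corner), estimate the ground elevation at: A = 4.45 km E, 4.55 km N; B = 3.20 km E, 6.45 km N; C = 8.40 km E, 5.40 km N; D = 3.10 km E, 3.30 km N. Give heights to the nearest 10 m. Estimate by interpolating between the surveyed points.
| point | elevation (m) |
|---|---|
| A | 1160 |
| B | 1170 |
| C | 1190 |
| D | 1220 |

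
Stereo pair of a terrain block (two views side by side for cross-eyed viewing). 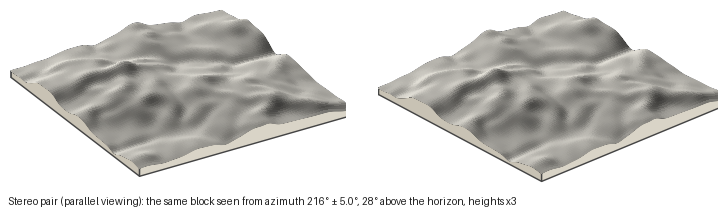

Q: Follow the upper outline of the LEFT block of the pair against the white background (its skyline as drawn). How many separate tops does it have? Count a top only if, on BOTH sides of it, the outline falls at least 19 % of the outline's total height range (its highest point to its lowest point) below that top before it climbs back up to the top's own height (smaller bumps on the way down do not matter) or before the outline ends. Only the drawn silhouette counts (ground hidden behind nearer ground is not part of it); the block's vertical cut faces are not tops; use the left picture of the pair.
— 1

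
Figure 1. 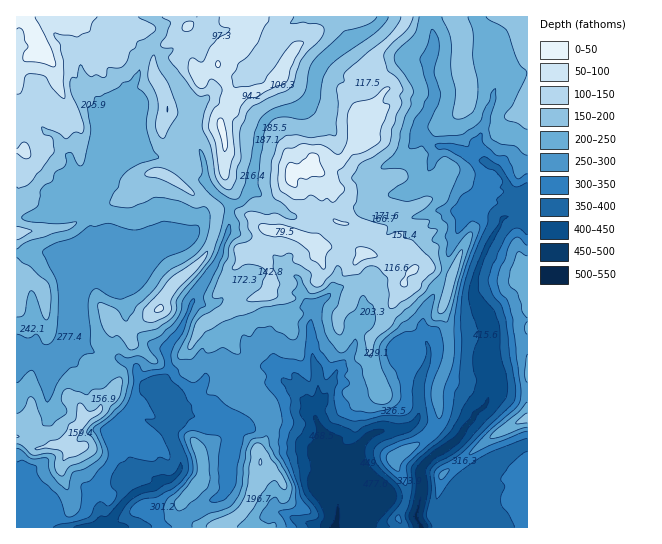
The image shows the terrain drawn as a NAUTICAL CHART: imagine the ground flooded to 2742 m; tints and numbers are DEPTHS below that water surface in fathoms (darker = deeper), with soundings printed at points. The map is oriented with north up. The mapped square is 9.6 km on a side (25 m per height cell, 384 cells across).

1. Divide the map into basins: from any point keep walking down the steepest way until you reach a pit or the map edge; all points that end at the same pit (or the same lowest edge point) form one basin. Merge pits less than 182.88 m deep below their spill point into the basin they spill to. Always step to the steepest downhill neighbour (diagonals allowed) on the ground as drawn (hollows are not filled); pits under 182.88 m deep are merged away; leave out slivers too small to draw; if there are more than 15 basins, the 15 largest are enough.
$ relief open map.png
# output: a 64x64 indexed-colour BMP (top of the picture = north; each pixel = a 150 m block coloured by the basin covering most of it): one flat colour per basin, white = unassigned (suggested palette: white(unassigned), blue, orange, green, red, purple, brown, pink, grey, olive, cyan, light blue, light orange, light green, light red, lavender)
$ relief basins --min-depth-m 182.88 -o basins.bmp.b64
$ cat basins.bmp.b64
<image width="64" height="64" href="data:image/bmp;base64,Qk12CAAAAAAAAHYAAAAoAAAAQAAAAEAAAAABAAQAAAAAAAAIAAATCwAAEwsAABAAAAAAAAAA////ALR3HwAOf/8ALKAsACgn1gC9Z5QAS1aMAMJ34wB/f38AIr28AM++FwDox64AeLv/AIrfmACWmP8A1bDFACIiIiIiIiIiIiIiIiIRERERERERERERETMzMRERERERIiIiIiIiIiIiIiIiIiIRERERERERERERMzMREREREREiIiIiIiIiIiIiIiIiIiEREREREREREREzMxERERERESIiIiIiIiIiIiIiIiIiIRERERERERERERMzMRERERERIiIiIiIiIiIiIiIiIiIiEREREREREREREzMxEREREREiIiIiIiIiIiIiIiIiIiIRERERERERERETMzERERERESIiIiIiIiIiIiIiIiIiIhERERERERERETMzMRERERERIiIiIiIiIiIiIiIiIiIiERERERERERERMzMzEREREREiIiIiIiIiIiIiIiIiIiIRERERERERERMzMzMzERERESIiIiIiIiIiIiIiIiIiIhERERERERERERMzMzMxERERIhERIiIiIiIiIiIiIiIiIRERERERERERETMzMzMRERERERESIiIiIiIiIiIiIiIhERERERERERERETMzMzMREREREREiIiIiIiIiIiIiIiERERERERERERERMzMzMzERERERESIiIiIiIiIiIiIiIRERERERERERERETMzMzMzERERERESIiIiIiIiIiIiIhERERERERERERERMzMzMzMxEREREREiIiIiIiIiIiIhEREREREREREREREzMzMzMzERERERERIiIiIiIiIiIhERERERERERERERETMzMzMzMREREREREiIiIiIiIiIhERERERERERERERERMzMzMzMxERERERESIiIiIiIiIhEREREREREREREREREzMzMzMzERERERERIiIiIiIiIiERERERERERERERERETMzMzMzMREREREREiIiIiIiIiIREREREREREREREREREzMzMzMxERERERESIiIiIiIiIhERERERERERERERERETMzMzMzERERERERIiIiIiIiIiERERERERERERERERERMzMzMzMREREREREiIiIiIiIiIREREREREREREREREREzMzMzMxERERERESIiIiIiIiIhERERERERERERERERETMzMzMzERERERERIRIiIiIiIhERERERERERERERERERMzMzMzMRERERERERERIiIiIiEREREREREREREREREREzMzMzMxERERERERERESIiIiIhEREREREREREREREREzMzMzMzERERERERERERIiIiIiIhERERERERERERERERMzMzMzMRERERERERERESIiIiIiIhEREREREREREREREzMzMzMxEREREREREREREiIiIiIiIRERERERERERERETMzMzMzERERERERERERERIiIiIiIhEREREREREREREREzMzMzMRERERERERERERESIiIiIiERERERERERERERETMzMzMxEREREREREREREREiIiIiERERERERERERERERMzMzMzERERERERERERERERIiIhERERERERERERERERETMzMzMREREREREREREREREiERERERERERERERERERERMzMzMxERERERERERERERERERERERERERERERERERERETMzMzERERERERERERERERERERERERERERERERERERERMzMzMREREREREREREREREREREREREREREREREREREREzMzMxERERERERERERERERERERERERERERERERERERETMzMzEREREREREREREREREREREREREREREREREREREREzMzMREREREREREREREREREREREREREREREREREREREzMzMxEREREREREREREREREREREREREREREREREREREzMzMzEREREREREREREREREREREREREREREREREREREzERMzMRERERERERERERERERERERERERERERERERERERERERMxERERERERERERERERERERERERERERERERERERERERETERERERERERERERERERERERERERERERERERERERERERERERERERERERERERERERERERERERERERERERERERERERERERERERERERERERERERERERERERERERERERERERERERERERERERERERERERERERERERERERERERERERERERERERERERERERERERERERERERERERERERERERERERERERERERERERERERERERERERERERERERERERERERERERERERERERERERERERERERERERERERERERERERERERERERERERERERERERERERERERERERERERERERERERERERERERERERERERERERERERERERERERERERERERERERERERERERERERERERERERERERERERERERERERERERERERERERERERERERERERERERERERERERERERERERERERERERERERERERERERERERERERERERERERERERERERERERERERERERERERERERERERERERERERERERERERERERERERERERERERERERERERERERERERERERERERERERERERERERERERERERERERERERERERERERERERERERERERERERERERERERERERERERERERERERERERERERERERERERERERERERERERERERERERERERERERERERERERERERERERERERERERERERERERERERERERERERERERERERERERERERERERER"/>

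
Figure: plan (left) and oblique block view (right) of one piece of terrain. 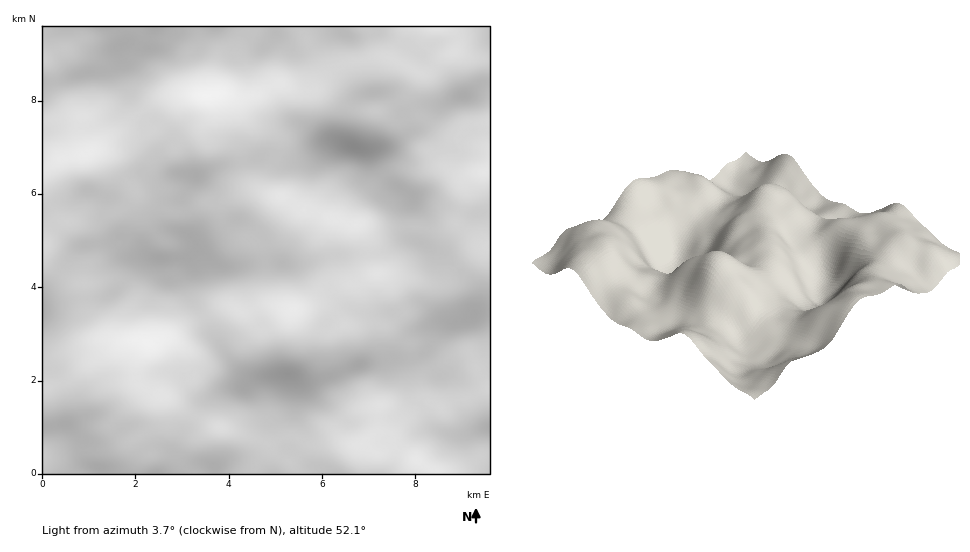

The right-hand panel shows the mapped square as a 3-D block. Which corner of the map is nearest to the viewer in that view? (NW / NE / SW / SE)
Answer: SE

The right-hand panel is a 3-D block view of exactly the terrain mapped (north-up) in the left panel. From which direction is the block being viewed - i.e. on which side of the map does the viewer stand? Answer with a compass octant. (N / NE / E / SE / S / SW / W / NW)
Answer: SE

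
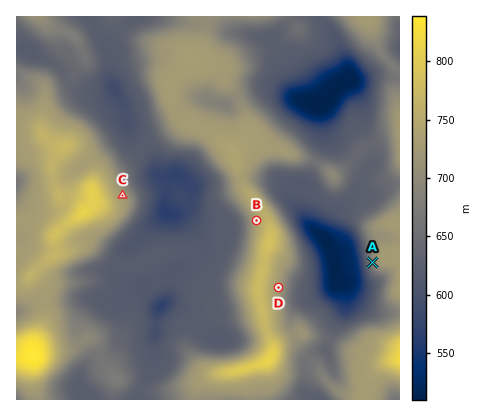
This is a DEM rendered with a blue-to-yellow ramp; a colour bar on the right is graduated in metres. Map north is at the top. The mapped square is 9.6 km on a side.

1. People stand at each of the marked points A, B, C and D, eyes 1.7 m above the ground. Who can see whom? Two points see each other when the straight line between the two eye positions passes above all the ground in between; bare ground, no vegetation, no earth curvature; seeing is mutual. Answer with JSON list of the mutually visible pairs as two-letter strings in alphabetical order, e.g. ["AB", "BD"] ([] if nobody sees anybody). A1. ["AD", "BC"]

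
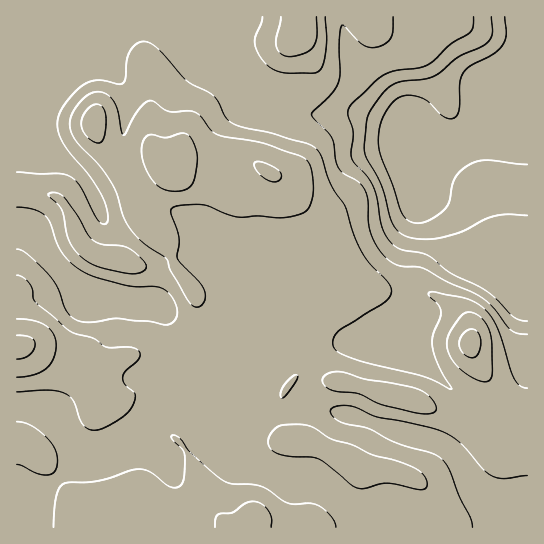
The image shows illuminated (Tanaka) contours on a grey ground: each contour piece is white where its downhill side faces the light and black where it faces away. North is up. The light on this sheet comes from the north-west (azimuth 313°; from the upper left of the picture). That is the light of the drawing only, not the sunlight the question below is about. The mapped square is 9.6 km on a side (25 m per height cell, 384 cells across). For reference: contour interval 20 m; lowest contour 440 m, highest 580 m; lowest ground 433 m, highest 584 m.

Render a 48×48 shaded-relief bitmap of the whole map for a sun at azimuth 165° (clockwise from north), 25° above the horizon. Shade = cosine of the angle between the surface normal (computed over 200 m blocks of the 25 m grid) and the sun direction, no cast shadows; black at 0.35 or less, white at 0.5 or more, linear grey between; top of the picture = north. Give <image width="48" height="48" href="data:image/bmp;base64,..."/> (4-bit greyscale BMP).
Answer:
<image width="48" height="48" href="data:image/bmp;base64,Qk32BAAAAAAAAHYAAAAoAAAAMAAAADAAAAABAAQAAAAAAIAEAAATCwAAEwsAABAAAAAAAAAAAAAAABEREQAiIiIAMzMzAERERABVVVUAZmZmAHd3dwCIiIgAmZmZAKqqqgC7u7sAzMzMAN3d3QDu7u4A////AHd3dmd3d3d3d3Z4h2VVZmd3d3iIh3d3d3d3dmZ3d3ZmZmZmdlREVXiHd4iIh2d3d3d3dmZnd3ZVVlVEREMzRnmZmJmYh3d3d3d3ZlVVZmZVZlQyI0VVZ5qqqqmId3eJmHiHdlREVVZmZlRDNWd3iZmaqZh3d4iauoiYdmVURFZ3ZVVVaJmZmZh3dmVWZ4mqupmYd3d2VWd3ZmZ3iaq7mHZVQzNFaJmZmJh3d4iHd3iHZnd3iImZhlREMzRWeZmHd3ZWeJqZh3d2Znd3d2ZmZDNEVWeJqph2Z0RWeJqqmHZlZ3d3ZmVERERWiavLqXZWeFV3iImamYdmd3d2ZndVVneKzd7bhmVniIiIiHeIiIh3d3d3ZniImru8zLqXZWeIh7u6mHd3eImYd3d3ZmiZq9yph1RFZ4mpdt3LqHd3d3iYd3d3dleZiIhkMhI1ebuodt3LmHZ4h3eIh3d3dlZ3ZDMyIjRXm7uYd7y6mIdniHd4h3d3d2VnZDNEVWd4m7uYd5mph3dlZ3Z4iHd3d3ZndlZnd3d3eaqXZmZ3ZVVURVVniHd3h3ZniId3d3d1RWiHUzNFQiJEREVWiId3iHdniZiHd3d1MjVlMhEjMzI0RERWiYd3d3d3iJmYd3d2MiIzMjNFVmZVVWZnmph3d3dmeImqmHeHUhATRGZmd3d4iZmZmYh3d3d3d3iamHd2QQAUZ3dmeImrzMuod3d3d3d3d3d4d2ZTEAA2eGVWeb3e3cuXZnd3d3d3d3dmVEQxACRoiVRWm8zLqZmHd4h3d3d3d4dlQyIiNFeJmURnq6h2Z4mHeIiHd3d3iIdlQyEkVniZmFZ4mXQzWJqYd4iIiIiIiIdmUxEkZ3d3d2d4h2Q0eamHd3iZmZmZmHd2VCEjVWVVVYiYdmVWiYd3eImaqqqph3eIdUMzNFRERLu5dmZ3dmaJmZmZmqqph3iZdmZURFRERMypdmeHZWm8ypiImqqph2eId3d2VmVVVYhlVXiYZpvdyoeImZmZhlVmZ4d3ZmZmZjMzRXmYeJq7qYiImYiIhkM0Z3d3ZmZ3dzMzR5qYeIh4mZmIh2Z3dlM0Z3d3ZmZmZVVWebuXd3ZniIh2VENFZ3ZWd3d3dmVVVXd3iruXZmVWd2VDIiEjV5mId3d3d3ZmZnd3iaqYZURFZlMhAREjVomph3d4iId3d3d2Z4mYZEQzVVMhEiNFZnial3d4iIh3d3d1Q0aHZERDRWVERFZnd3irqHeIiIh3d3dlMANWVFVURWZmZ3eImZq8yoiIiHd3d3d2QQAkVWZlRFZ3iJmZq6q93bupiHd3d3d3UxAUVmd2REV3iauqqqqs7+7bqId3d3d3dUNFZmZlVVZ4mrzLqpmbzv/typh3d3d3d2ZmZVVWZneImrzMqYiavM3d3dyod3d3d3d2VVVmd3iIiJvMuYiaqqqr3u7ah3d3d3d2VVZnd3d3Znm8qYmqqYiJvN3bh3d3d3d3Zmd3d3dmVVaamYmqmHeImaqph3d3d3d3Zmd3d3dlVEV5mIiamHd4iJmYhw=="/>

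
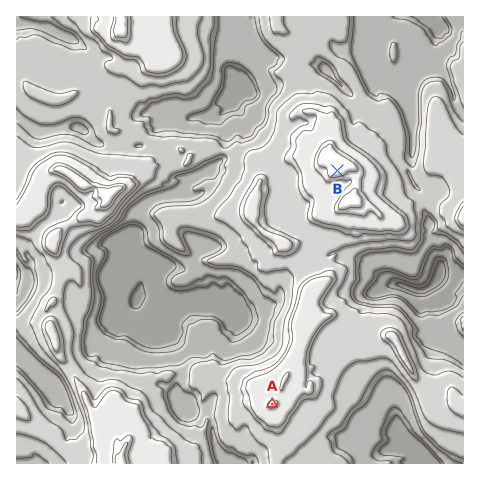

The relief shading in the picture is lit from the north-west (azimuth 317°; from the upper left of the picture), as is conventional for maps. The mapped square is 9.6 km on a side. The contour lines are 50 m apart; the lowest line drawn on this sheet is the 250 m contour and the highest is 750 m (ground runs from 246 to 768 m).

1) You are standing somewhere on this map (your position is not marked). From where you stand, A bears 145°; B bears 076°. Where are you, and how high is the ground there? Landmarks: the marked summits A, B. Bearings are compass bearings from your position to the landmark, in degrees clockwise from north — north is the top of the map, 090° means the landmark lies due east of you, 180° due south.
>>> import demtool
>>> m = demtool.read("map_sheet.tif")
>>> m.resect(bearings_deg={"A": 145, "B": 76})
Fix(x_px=143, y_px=219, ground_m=420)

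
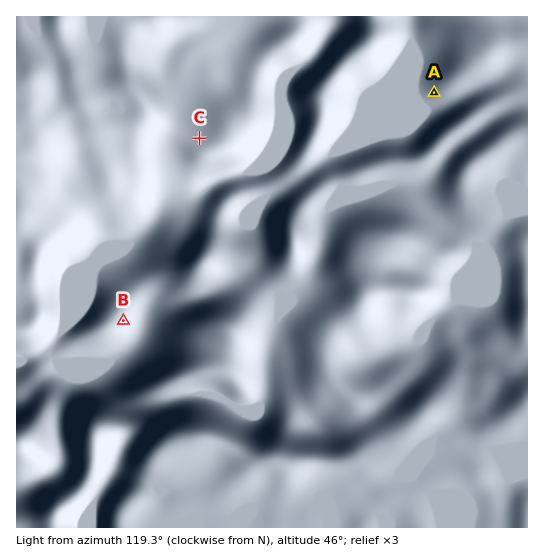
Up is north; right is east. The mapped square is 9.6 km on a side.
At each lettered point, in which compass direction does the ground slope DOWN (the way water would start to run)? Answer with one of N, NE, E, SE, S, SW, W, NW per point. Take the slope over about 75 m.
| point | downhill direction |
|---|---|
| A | SW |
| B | SE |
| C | N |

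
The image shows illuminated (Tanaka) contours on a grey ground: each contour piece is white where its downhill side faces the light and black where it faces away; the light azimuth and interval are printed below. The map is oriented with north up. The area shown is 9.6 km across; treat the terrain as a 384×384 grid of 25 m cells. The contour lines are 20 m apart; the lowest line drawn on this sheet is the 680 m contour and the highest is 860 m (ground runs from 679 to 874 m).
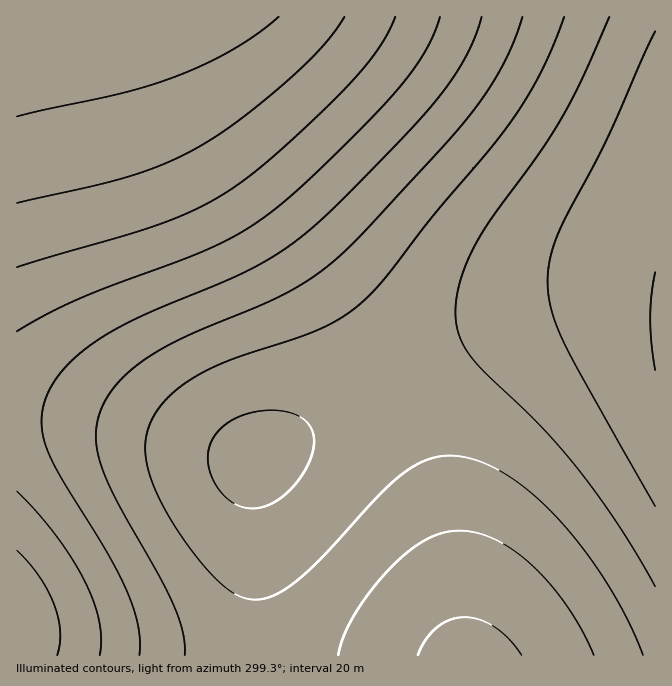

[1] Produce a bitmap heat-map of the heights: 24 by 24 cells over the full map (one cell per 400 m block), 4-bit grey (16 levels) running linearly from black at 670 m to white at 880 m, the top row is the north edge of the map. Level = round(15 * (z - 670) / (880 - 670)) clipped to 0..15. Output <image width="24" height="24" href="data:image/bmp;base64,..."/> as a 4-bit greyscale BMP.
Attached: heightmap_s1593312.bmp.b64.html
<image width="24" height="24" href="data:image/bmp;base64,Qk2WAQAAAAAAAHYAAAAoAAAAGAAAABgAAAABAAQAAAAAACABAAATCwAAEwsAABAAAAAAAAAAAAAAABEREQAiIiIAMzMzAERERABVVVUAZmZmAHd3dwCIiIgAmZmZAKqqqgC7u7sAzMzMAN3d3QDu7u4A////AMuph2ZVZneIiIh2Zcuph2ZVVmd4iId2VLqYd2VVVmd3d3dmVLqYdlVEVWZ3d3ZlRKmHZlRERVZmdmZVQ5mHZURERFVmZmVUM5h2ZUQzREVVVVVEMoh2VUMzNERVVVRDIoh2VUQzNERFVEQzIYh2ZUREREREREMyIYh3ZlVERERERDMiEZiHdmZVVUREQzMiEZmYh3ZmVVVEQzIiEaqZmId3ZlVEQzIiEbqqqZiIdmVUQzIiEbu7qqmYh3ZVQzIiEczLu7qpmHdlRDMiEczMzLuqmYdmVEMiId3dzMy7qZh2ZUMyId3d3czLupmHZlQzIe7d3d3Mu6mYdlRDIu7u7t3cy7qYh2VDMu7u7u7dzLuph2VUMu7u7u7t3MupmHZUMg=="/>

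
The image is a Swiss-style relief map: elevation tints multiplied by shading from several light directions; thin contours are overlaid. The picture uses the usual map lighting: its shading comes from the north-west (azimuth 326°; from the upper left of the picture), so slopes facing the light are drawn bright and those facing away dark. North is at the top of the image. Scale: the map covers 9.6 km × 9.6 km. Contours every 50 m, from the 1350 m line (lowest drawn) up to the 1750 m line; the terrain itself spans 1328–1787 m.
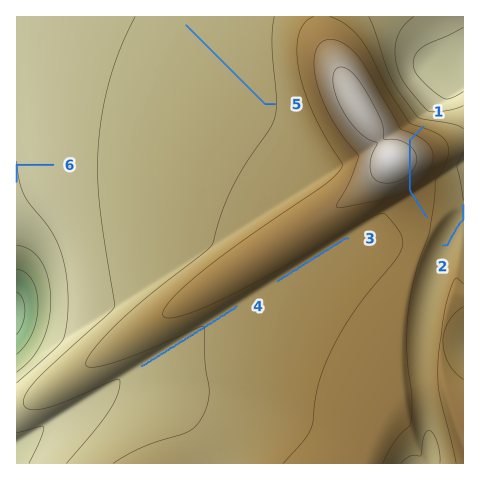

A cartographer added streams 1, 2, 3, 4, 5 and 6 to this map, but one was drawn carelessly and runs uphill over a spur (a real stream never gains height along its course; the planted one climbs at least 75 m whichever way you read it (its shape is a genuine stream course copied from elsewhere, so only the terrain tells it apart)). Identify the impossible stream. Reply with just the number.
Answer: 1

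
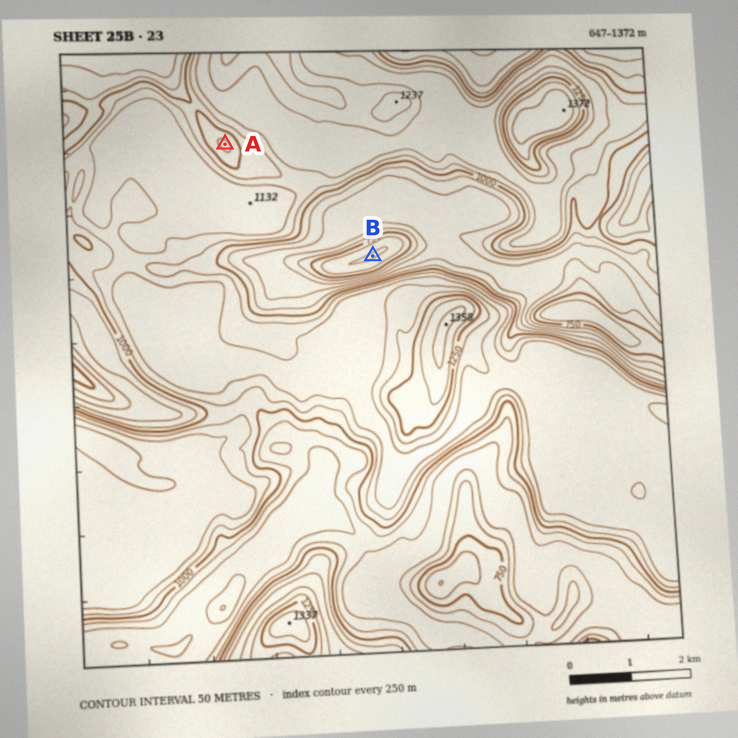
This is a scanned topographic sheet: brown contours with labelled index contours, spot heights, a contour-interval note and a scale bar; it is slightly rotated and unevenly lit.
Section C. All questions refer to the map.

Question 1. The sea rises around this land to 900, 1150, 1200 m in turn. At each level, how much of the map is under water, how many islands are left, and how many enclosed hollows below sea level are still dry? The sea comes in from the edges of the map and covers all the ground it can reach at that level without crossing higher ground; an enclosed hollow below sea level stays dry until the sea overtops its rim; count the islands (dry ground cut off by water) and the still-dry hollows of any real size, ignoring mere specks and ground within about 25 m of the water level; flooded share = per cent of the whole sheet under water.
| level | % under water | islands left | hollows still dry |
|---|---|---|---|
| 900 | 25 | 0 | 0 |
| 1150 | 89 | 2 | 0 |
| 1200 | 94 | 3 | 0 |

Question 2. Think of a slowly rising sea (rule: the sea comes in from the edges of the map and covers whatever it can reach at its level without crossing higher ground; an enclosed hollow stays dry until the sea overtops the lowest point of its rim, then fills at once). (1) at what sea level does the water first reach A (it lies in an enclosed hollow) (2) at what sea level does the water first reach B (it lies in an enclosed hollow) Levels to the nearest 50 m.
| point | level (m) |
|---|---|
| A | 1000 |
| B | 900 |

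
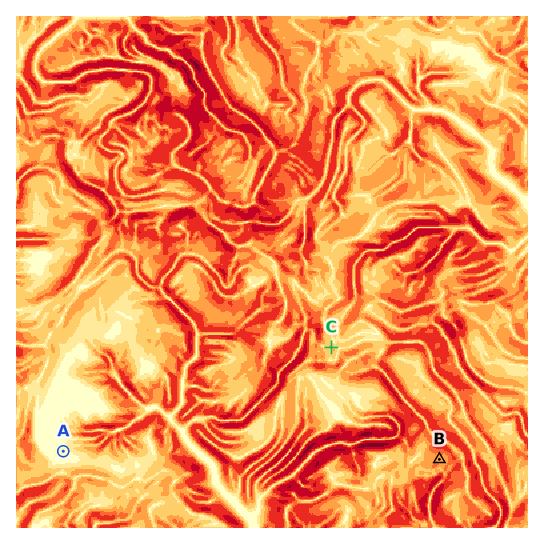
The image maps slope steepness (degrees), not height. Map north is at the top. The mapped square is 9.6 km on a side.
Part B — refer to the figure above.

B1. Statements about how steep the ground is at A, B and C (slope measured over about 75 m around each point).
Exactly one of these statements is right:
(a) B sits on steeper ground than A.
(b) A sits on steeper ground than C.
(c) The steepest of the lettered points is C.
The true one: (a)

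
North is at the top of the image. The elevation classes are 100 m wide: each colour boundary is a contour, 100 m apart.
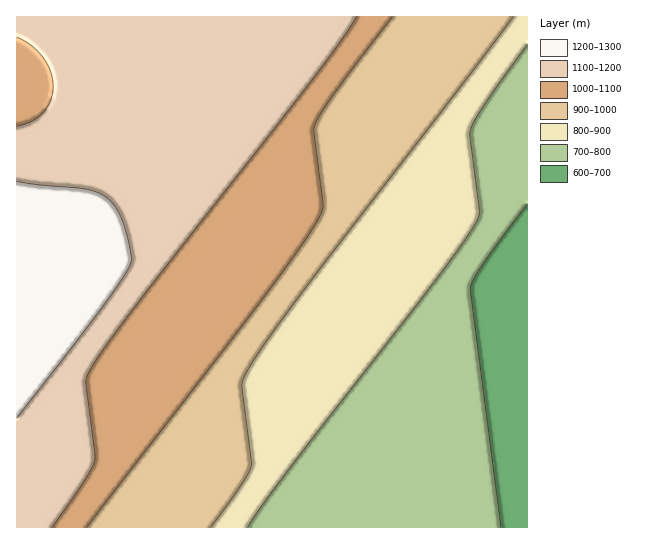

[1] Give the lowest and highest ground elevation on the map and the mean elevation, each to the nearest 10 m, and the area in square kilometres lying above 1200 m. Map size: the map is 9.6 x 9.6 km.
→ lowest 680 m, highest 1250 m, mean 970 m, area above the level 6.1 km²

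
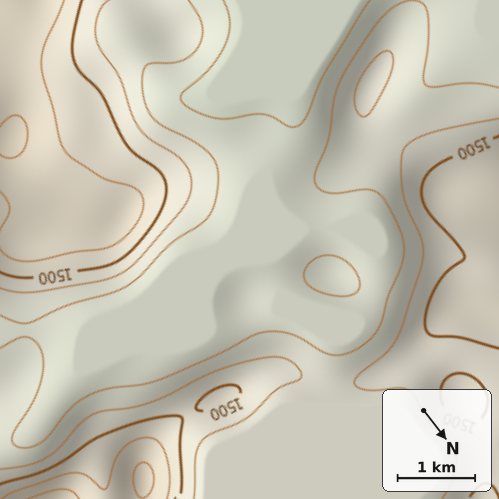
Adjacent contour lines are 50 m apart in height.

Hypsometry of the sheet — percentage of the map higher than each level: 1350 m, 94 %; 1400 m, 65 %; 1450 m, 37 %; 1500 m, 23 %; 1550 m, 10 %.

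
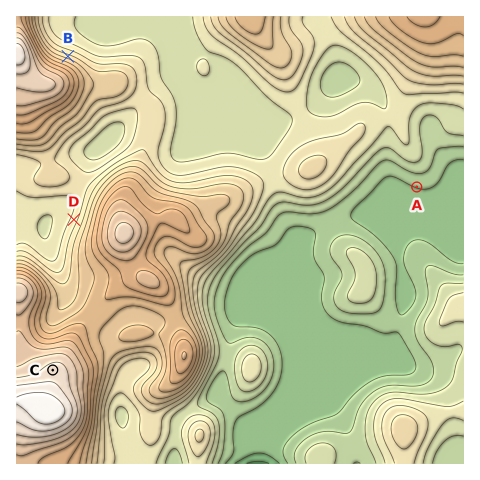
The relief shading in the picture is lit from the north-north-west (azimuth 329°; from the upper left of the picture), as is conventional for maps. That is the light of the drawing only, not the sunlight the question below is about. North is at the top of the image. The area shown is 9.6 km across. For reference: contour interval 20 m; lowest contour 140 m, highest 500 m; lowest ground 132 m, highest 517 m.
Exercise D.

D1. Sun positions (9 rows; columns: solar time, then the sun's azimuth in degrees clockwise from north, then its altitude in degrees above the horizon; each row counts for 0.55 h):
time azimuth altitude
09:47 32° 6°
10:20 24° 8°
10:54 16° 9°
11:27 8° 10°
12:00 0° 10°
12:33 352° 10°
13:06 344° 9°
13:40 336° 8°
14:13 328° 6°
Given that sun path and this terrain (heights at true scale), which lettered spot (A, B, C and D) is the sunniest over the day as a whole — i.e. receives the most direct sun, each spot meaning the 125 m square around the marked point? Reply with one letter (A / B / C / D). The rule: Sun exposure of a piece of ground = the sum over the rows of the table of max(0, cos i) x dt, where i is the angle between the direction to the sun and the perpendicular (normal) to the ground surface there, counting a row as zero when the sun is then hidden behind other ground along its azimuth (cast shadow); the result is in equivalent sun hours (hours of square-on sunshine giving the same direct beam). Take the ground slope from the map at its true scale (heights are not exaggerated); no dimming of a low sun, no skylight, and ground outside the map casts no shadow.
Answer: B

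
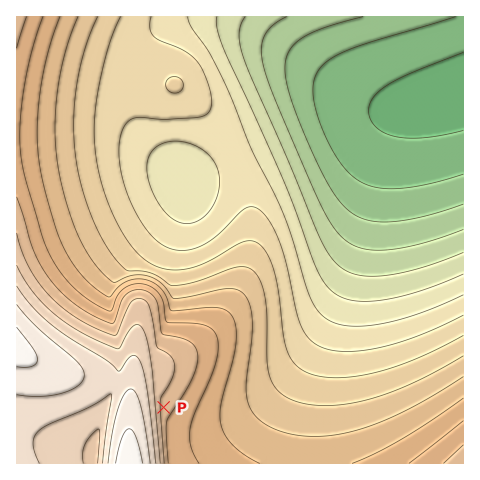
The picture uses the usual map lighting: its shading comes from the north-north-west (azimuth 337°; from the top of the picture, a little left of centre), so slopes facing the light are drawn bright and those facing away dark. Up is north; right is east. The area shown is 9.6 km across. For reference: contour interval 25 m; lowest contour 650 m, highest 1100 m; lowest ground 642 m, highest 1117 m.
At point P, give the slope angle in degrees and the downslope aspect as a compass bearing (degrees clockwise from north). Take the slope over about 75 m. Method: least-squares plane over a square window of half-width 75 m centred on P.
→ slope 6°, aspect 101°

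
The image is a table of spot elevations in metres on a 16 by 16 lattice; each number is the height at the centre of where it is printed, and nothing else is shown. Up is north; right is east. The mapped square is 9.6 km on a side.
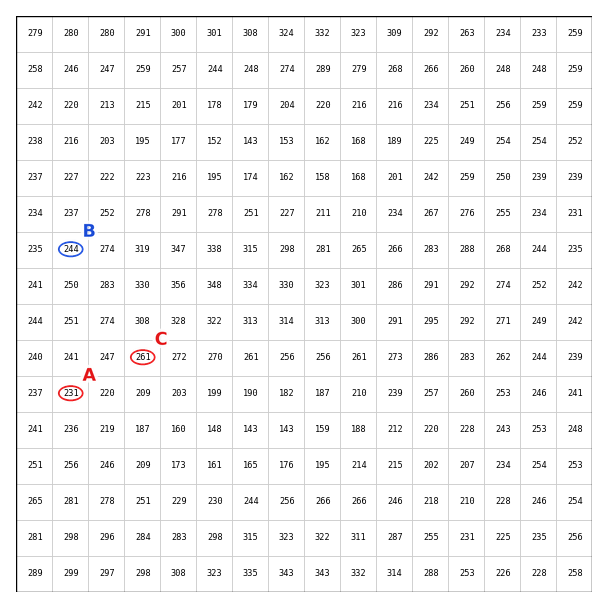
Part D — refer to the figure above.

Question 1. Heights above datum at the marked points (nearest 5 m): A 230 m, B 245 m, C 260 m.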